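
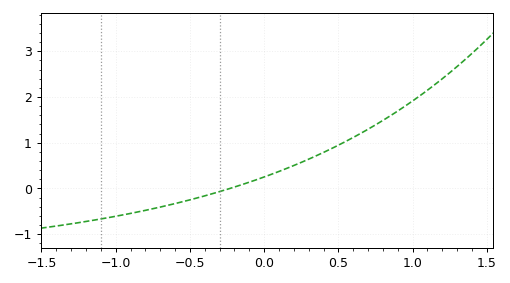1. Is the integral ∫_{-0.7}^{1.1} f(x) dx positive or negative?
positive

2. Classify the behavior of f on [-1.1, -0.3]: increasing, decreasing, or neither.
increasing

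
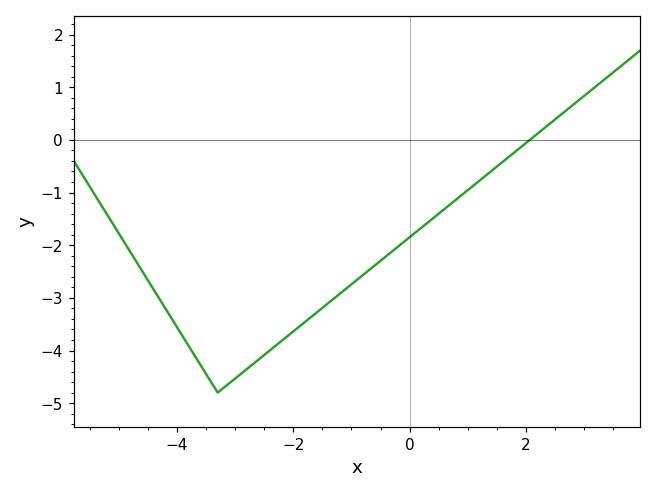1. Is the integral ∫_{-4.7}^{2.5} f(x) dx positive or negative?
negative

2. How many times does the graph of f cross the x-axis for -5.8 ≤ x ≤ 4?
1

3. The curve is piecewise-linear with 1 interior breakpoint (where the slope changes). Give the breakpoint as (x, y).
(-3.3, -4.8)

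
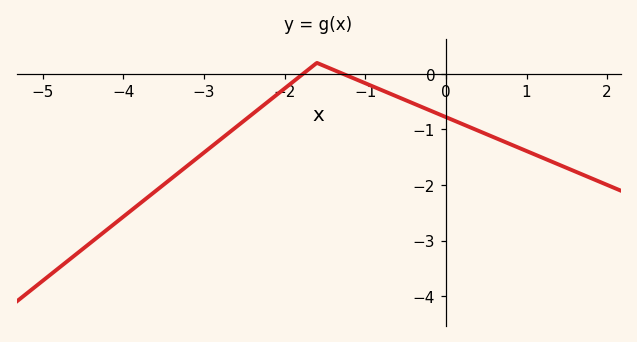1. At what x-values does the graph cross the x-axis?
-1.8, -1.3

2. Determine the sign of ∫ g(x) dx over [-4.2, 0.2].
negative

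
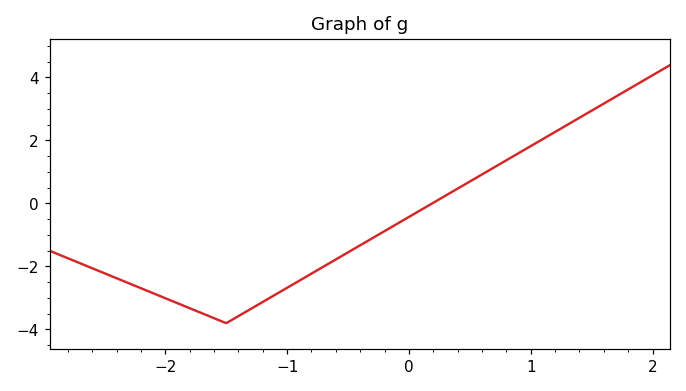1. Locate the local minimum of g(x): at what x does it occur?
-1.5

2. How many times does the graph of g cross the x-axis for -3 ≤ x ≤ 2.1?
1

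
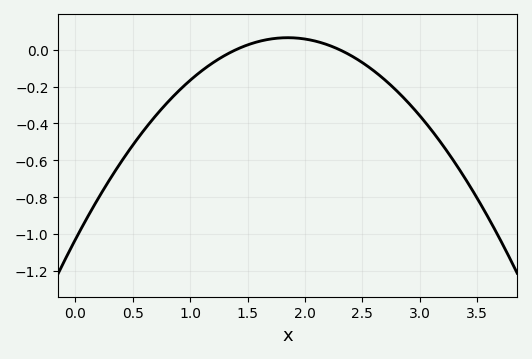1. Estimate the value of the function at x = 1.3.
-0.04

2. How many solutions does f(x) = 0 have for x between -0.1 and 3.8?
2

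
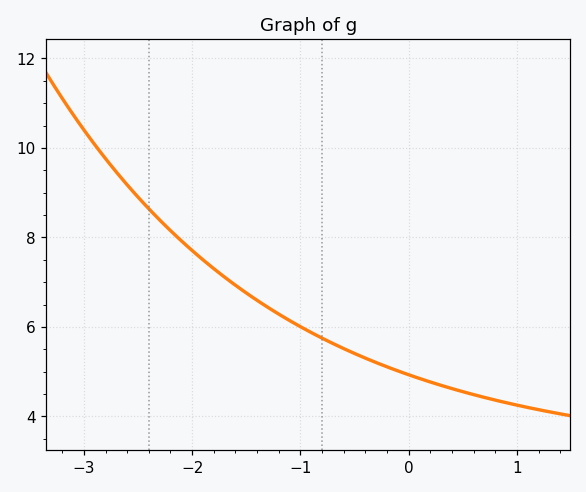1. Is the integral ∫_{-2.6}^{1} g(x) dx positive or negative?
positive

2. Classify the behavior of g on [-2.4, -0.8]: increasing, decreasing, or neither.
decreasing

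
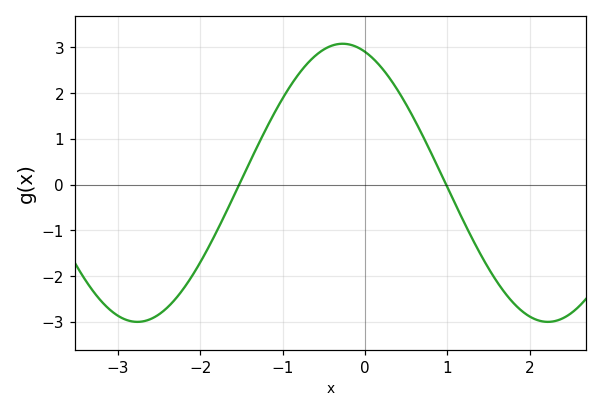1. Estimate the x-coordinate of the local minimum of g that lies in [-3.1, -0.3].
-2.8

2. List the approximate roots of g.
-1.5, 1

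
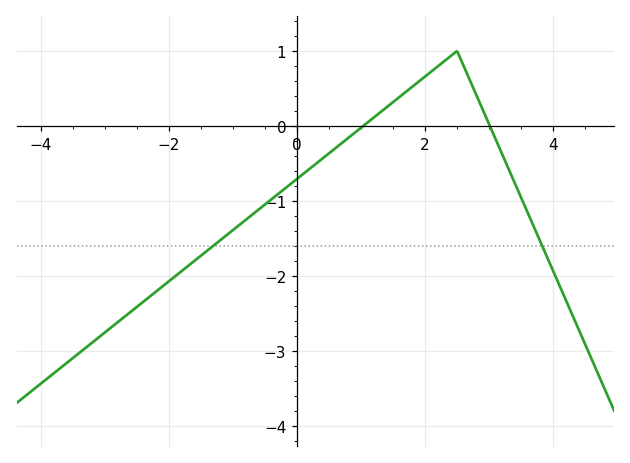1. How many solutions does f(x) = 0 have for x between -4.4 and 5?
2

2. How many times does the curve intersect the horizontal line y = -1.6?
2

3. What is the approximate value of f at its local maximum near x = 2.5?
0.998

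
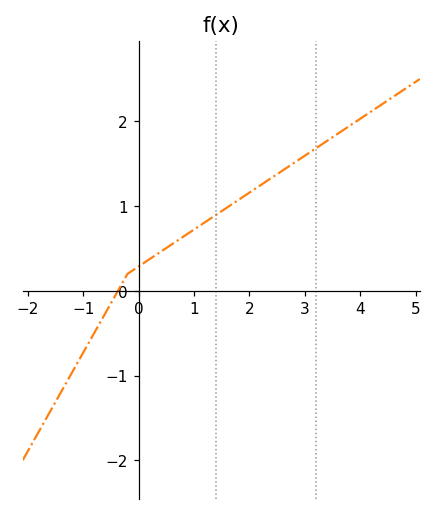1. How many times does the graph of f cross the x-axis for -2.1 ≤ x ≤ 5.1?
1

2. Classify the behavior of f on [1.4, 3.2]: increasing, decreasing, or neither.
increasing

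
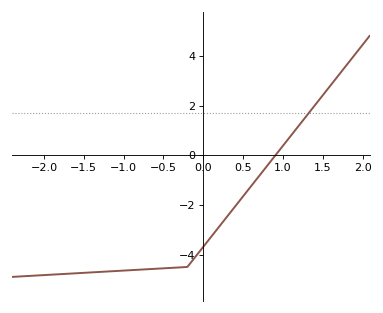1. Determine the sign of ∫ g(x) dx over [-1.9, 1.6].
negative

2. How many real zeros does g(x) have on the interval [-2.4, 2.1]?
1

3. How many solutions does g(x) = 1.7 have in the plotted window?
1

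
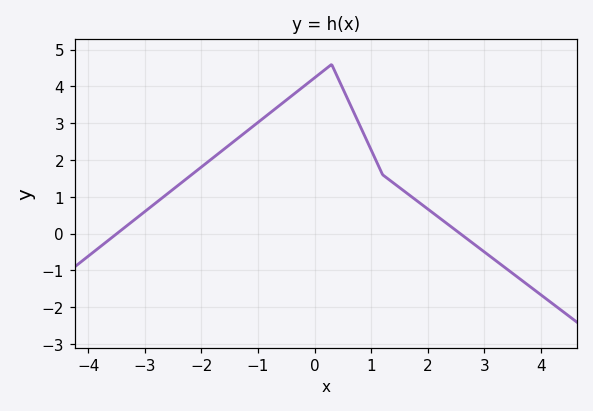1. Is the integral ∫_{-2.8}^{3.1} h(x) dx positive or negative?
positive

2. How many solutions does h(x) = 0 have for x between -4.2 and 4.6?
2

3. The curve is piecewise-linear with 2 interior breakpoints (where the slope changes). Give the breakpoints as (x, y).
(0.3, 4.6); (1.2, 1.6)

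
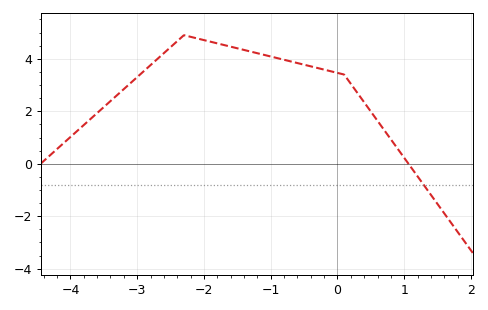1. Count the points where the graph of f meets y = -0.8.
1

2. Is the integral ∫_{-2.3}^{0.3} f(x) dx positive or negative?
positive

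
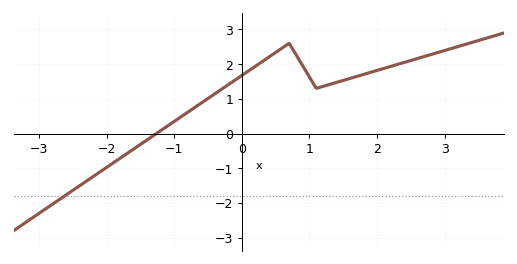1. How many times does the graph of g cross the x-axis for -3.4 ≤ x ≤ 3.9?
1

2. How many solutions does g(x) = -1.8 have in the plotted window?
1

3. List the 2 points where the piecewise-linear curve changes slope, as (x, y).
(0.7, 2.6); (1.1, 1.3)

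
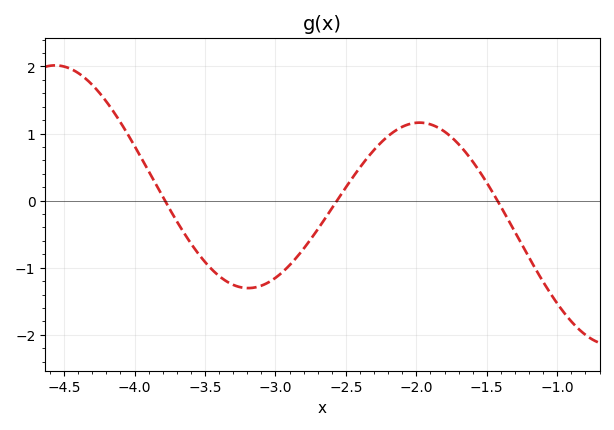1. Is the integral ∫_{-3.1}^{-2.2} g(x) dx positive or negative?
negative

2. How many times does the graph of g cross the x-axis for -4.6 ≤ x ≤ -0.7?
3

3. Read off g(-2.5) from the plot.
0.199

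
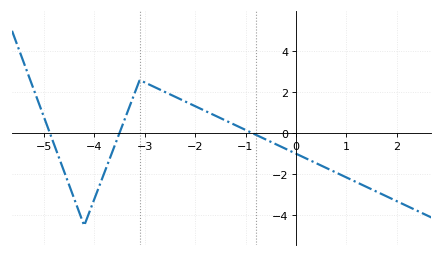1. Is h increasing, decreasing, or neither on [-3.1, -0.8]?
decreasing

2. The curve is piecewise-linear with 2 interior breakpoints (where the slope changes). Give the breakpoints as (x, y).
(-4.2, -4.5); (-3.1, 2.6)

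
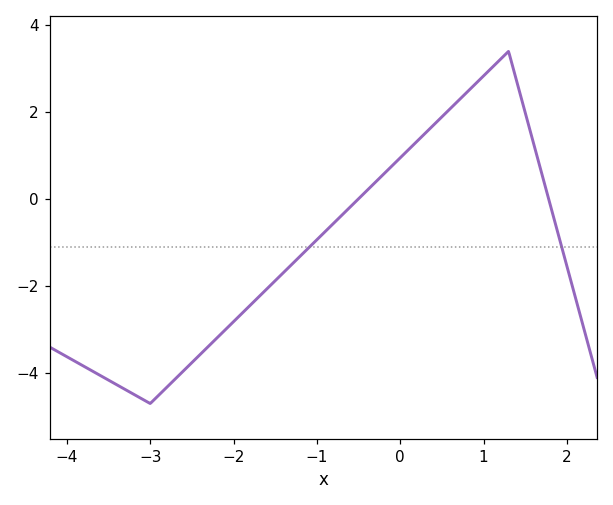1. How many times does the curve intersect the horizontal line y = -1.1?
2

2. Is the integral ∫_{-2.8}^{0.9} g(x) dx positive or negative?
negative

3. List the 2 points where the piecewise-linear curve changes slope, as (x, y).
(-3, -4.7); (1.3, 3.4)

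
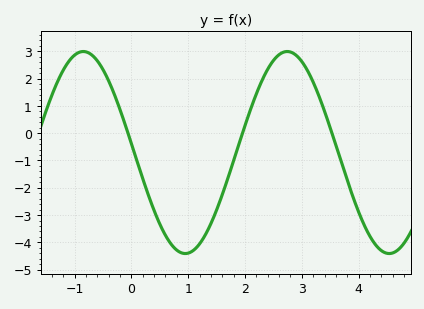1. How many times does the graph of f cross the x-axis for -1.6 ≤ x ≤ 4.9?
3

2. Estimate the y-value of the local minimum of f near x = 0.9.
-4.4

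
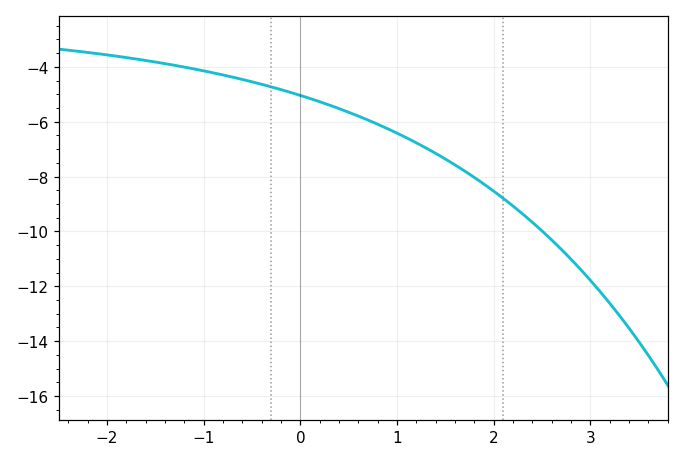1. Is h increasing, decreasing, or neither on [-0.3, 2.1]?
decreasing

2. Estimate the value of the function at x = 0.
-5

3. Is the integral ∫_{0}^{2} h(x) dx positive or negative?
negative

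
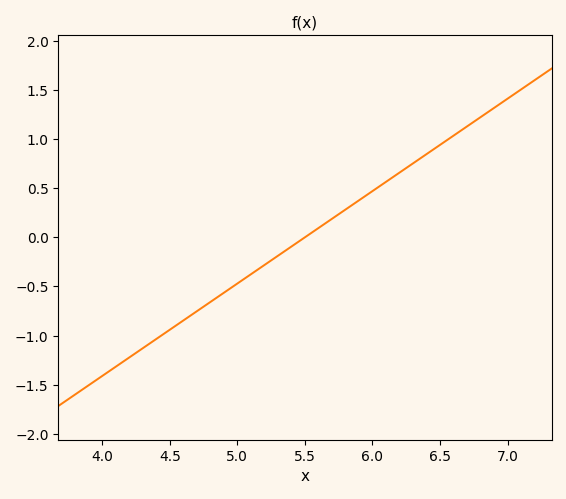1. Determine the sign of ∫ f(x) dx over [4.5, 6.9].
positive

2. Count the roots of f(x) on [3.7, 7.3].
1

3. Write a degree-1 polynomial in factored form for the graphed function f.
y = 0.94(x - 5.5)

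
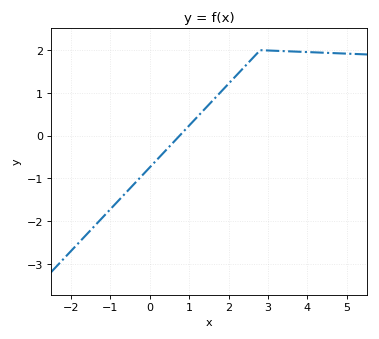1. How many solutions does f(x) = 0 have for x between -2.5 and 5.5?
1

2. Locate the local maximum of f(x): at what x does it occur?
2.8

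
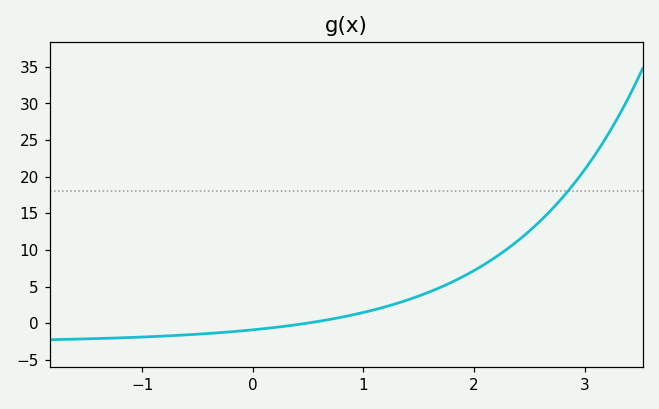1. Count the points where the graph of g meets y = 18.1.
1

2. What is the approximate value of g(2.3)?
10.1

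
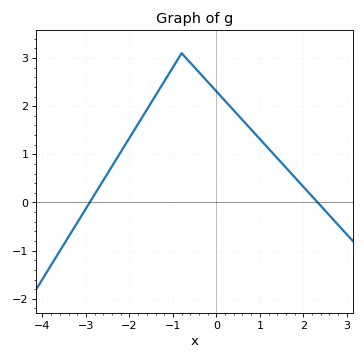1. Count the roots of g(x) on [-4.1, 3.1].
2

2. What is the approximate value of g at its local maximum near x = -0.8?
3.1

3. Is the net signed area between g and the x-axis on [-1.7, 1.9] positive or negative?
positive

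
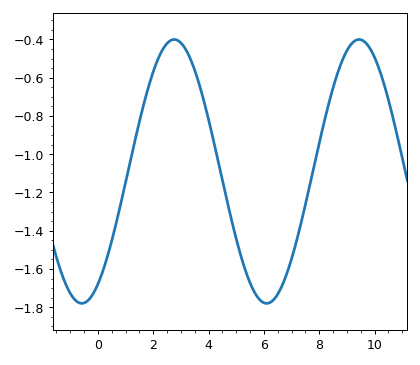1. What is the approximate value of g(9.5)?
-0.401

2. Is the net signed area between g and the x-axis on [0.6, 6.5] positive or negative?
negative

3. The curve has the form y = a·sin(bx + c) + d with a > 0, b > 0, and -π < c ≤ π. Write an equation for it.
y = 0.69sin(0.94x - 1.02) - 1.09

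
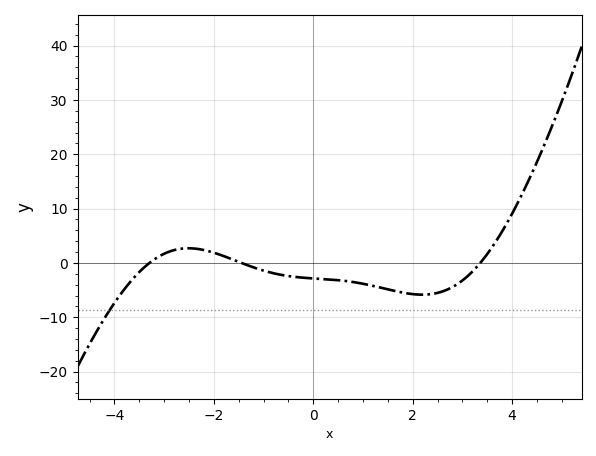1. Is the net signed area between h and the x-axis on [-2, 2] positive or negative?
negative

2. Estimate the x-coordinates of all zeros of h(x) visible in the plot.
-3.2, -1.4, 3.4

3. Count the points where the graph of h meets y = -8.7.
1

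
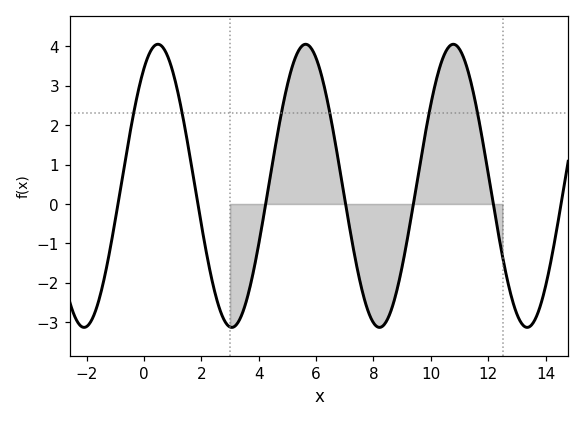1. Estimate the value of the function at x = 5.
3.03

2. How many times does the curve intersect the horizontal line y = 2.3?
6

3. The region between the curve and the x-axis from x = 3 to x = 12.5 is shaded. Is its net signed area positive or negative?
positive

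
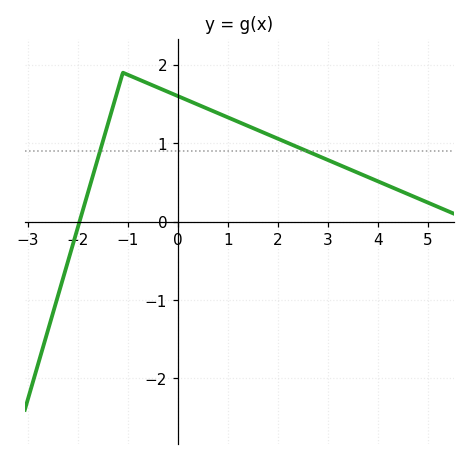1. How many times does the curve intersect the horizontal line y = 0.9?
2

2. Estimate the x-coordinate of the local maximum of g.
-1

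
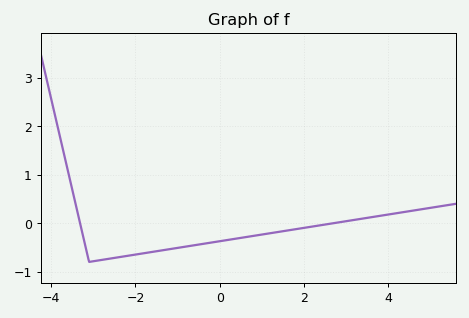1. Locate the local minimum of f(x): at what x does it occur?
-3.1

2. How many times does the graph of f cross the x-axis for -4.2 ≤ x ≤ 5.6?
2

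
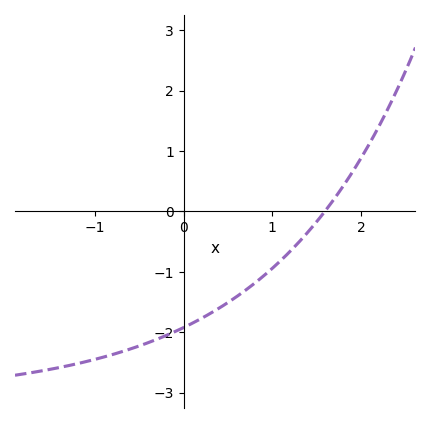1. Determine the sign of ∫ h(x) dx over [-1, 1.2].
negative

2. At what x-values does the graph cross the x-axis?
1.6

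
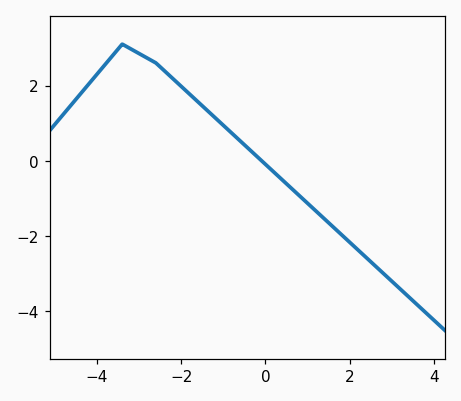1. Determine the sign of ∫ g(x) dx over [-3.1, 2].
positive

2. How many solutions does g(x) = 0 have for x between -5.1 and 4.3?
1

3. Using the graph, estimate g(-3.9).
2.43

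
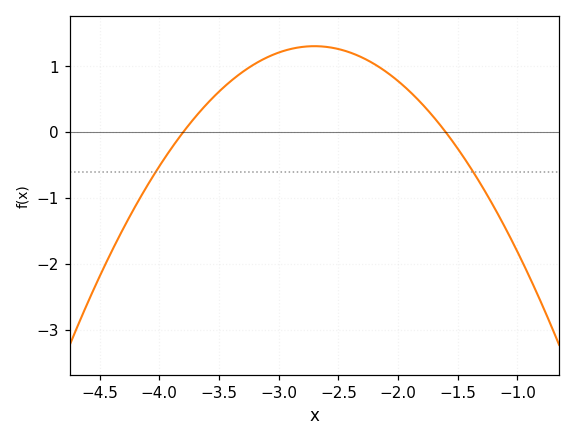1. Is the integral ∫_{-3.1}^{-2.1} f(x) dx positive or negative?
positive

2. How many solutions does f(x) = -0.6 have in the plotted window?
2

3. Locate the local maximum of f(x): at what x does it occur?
-2.7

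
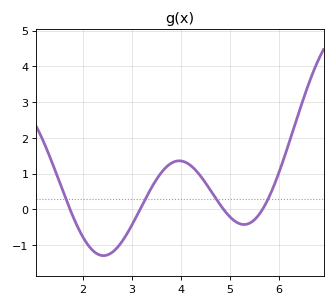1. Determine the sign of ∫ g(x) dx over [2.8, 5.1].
positive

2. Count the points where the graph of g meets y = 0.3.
4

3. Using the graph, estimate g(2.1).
-0.979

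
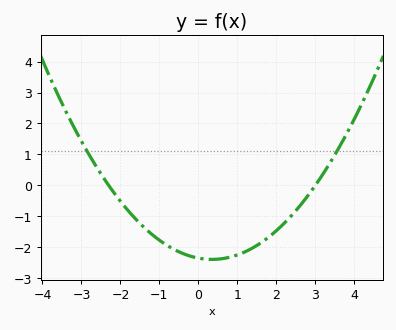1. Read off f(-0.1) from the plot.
-2.3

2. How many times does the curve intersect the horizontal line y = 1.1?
2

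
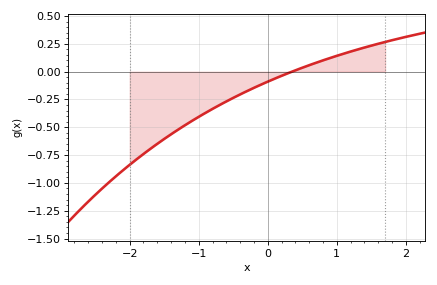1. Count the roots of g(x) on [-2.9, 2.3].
1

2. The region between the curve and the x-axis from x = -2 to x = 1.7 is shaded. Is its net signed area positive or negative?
negative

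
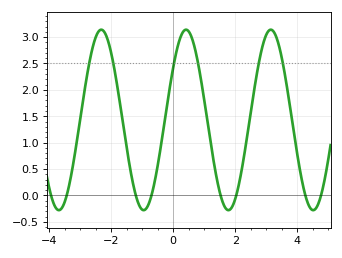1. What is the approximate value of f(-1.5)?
0.9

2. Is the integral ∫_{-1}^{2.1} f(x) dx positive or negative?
positive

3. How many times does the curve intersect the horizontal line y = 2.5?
6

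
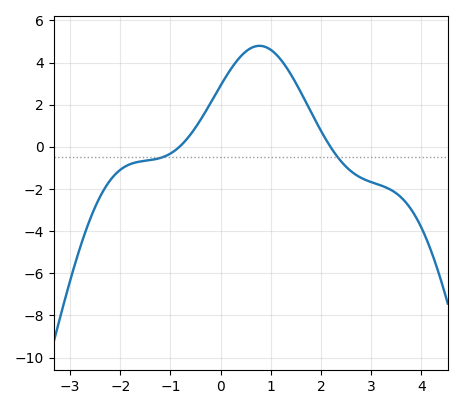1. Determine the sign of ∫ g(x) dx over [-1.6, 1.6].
positive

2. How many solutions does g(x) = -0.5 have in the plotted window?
2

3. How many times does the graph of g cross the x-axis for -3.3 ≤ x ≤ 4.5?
2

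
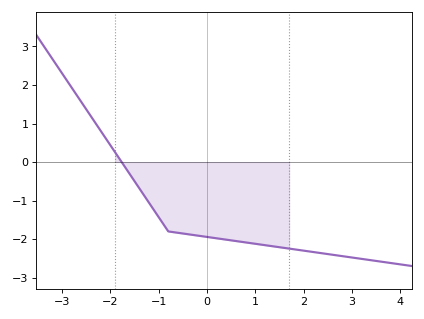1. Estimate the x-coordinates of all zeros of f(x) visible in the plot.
-1.76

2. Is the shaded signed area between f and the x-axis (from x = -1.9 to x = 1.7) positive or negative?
negative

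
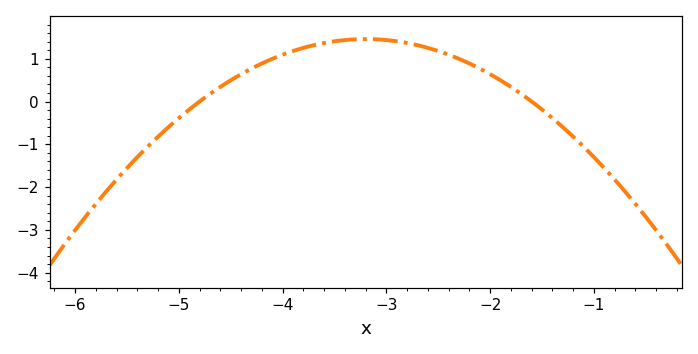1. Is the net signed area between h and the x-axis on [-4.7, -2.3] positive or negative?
positive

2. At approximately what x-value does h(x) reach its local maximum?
-3.2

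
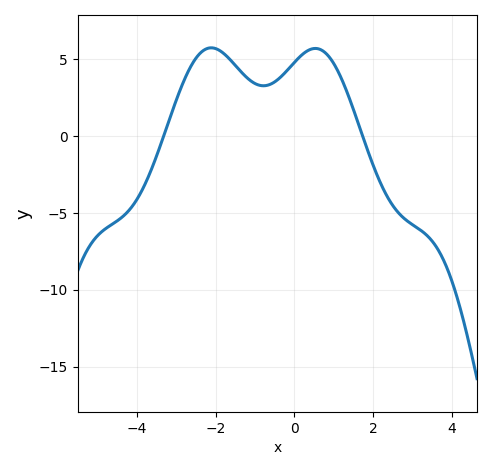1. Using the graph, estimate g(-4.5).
-5.5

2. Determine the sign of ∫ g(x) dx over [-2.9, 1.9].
positive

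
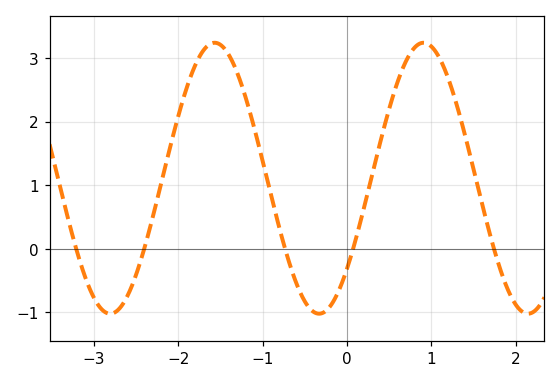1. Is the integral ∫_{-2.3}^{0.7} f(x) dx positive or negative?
positive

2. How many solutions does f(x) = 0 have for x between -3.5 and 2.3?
5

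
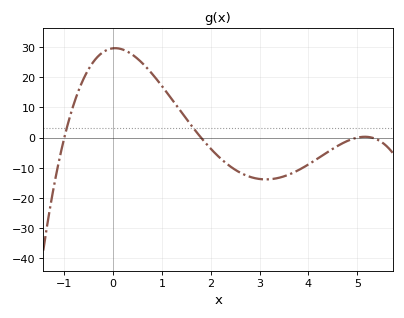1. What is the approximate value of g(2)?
-4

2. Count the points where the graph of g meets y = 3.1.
2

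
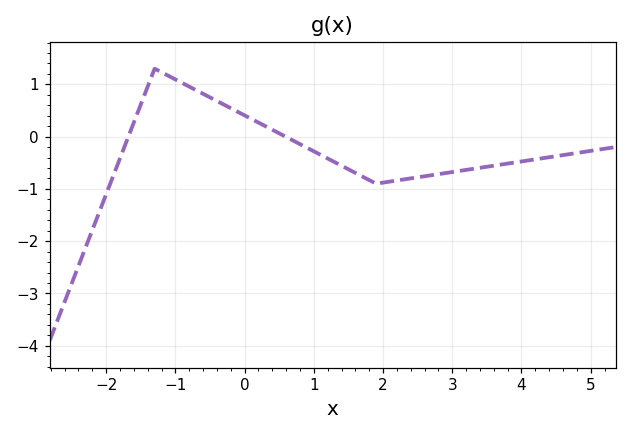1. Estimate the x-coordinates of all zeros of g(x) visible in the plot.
-1.6, 0.6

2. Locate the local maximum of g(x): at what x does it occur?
-1.2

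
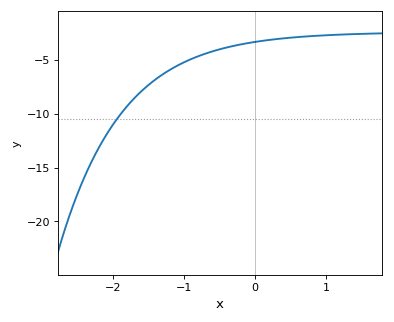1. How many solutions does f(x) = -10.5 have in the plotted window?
1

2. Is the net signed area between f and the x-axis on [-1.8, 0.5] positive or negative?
negative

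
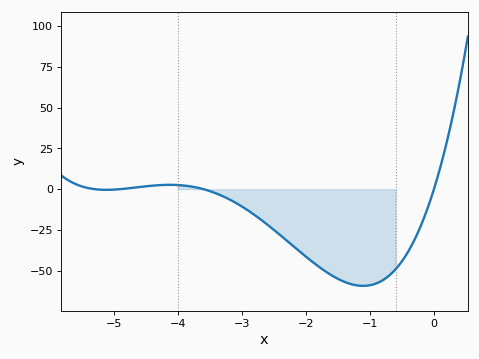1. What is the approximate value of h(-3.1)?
-8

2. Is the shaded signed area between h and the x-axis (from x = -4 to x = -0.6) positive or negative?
negative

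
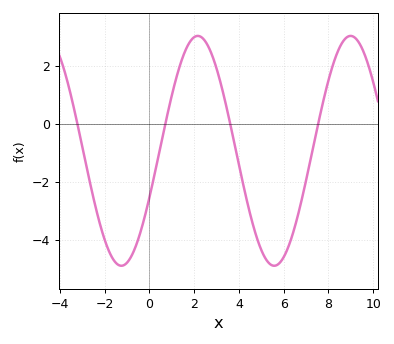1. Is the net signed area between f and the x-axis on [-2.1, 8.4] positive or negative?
negative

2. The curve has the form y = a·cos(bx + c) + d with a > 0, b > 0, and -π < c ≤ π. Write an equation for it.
y = 3.96cos(0.92x - 1.99) - 0.94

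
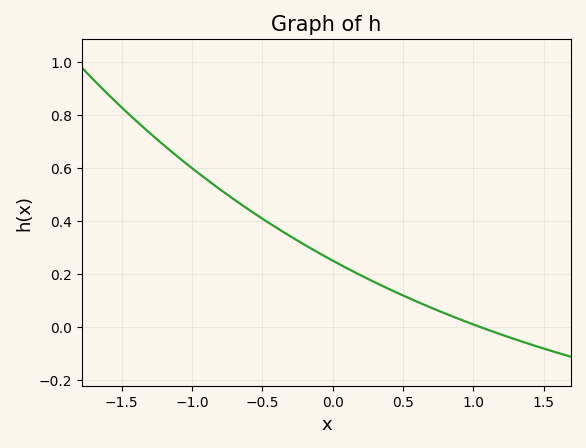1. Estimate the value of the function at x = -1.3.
0.732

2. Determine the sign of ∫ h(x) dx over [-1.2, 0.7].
positive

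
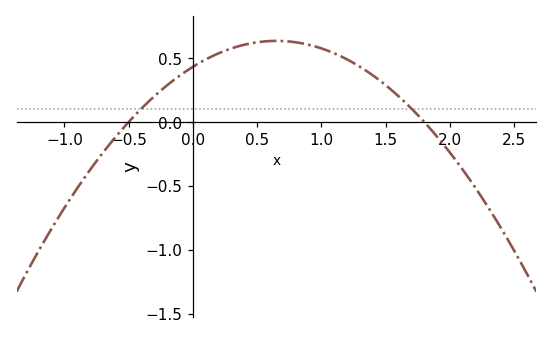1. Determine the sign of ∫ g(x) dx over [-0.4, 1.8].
positive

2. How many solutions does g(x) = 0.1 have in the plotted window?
2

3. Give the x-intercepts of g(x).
-0.5, 1.8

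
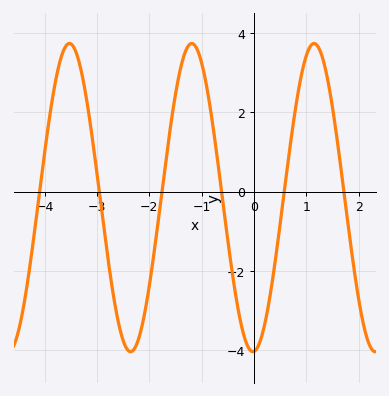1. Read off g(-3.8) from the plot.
2.72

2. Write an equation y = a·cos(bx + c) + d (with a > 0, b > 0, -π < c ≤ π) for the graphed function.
y = 3.88cos(2.69x - 3.08) - 0.15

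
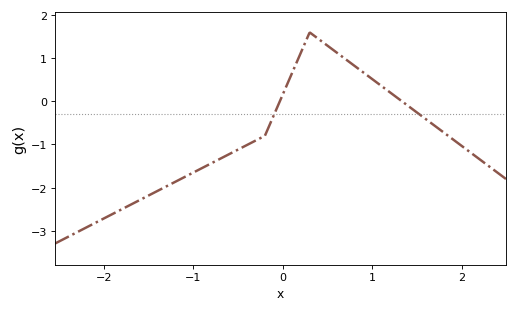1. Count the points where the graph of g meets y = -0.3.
2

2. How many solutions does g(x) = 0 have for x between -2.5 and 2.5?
2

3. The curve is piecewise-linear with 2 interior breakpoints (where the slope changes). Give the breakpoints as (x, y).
(-0.2, -0.8); (0.3, 1.6)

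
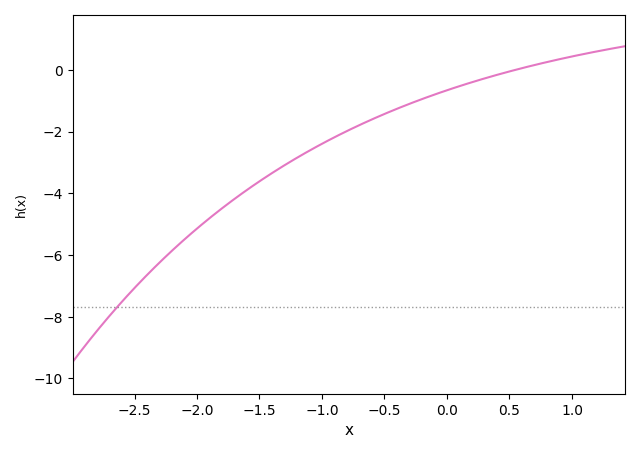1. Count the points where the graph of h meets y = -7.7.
1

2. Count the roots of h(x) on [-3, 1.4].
1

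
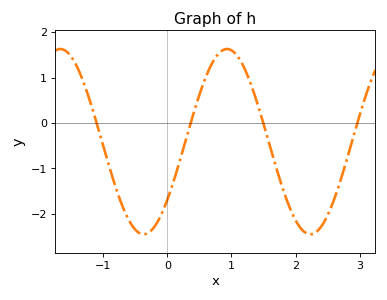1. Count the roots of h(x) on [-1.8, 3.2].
4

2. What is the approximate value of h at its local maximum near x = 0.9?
1.6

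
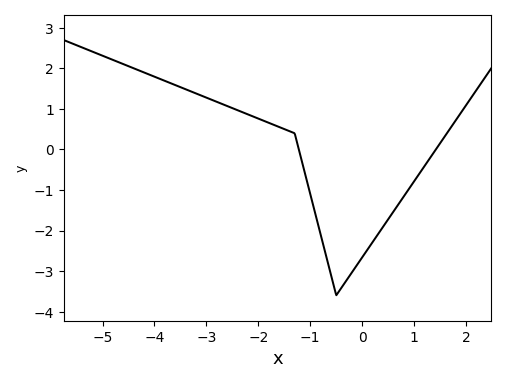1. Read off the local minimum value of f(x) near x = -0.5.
-3.6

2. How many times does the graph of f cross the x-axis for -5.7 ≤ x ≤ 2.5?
2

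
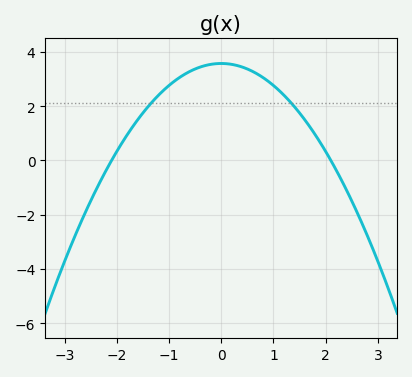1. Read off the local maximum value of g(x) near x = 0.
3.57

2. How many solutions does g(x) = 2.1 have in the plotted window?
2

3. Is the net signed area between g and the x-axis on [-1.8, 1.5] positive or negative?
positive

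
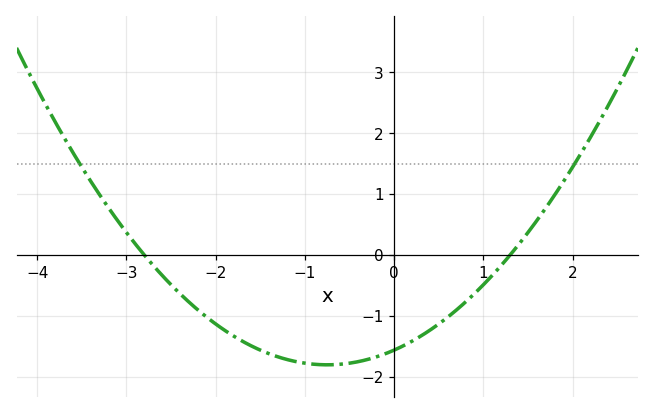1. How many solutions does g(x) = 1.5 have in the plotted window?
2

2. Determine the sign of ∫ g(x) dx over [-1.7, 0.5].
negative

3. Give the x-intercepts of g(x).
-2.8, 1.3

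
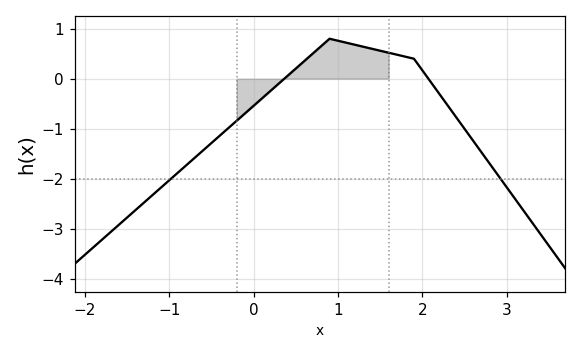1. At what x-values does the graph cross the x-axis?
0.4, 2.1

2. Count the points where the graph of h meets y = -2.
2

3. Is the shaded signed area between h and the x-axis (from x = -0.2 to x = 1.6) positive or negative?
positive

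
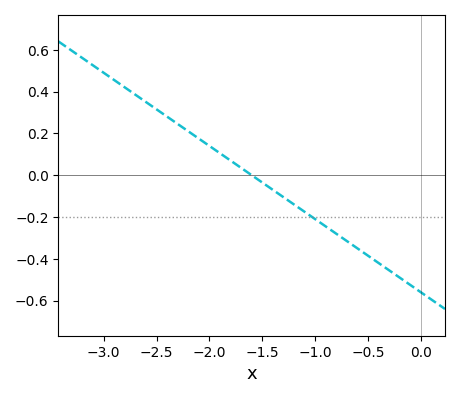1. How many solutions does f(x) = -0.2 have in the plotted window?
1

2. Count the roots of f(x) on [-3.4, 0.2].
1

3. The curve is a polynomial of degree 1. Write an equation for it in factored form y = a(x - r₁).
y = -0.35(x + 1.6)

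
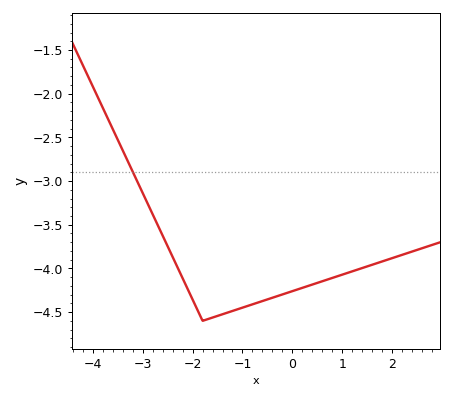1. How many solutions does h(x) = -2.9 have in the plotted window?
1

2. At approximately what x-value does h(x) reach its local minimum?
-1.8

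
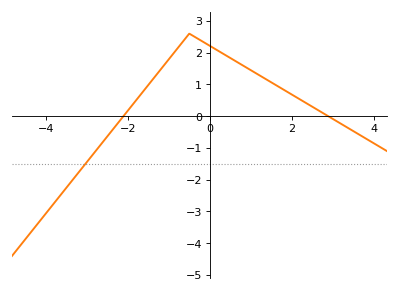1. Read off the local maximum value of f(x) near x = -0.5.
2.6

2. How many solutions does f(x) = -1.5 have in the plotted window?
1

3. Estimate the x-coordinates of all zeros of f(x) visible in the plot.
-2.11, 2.89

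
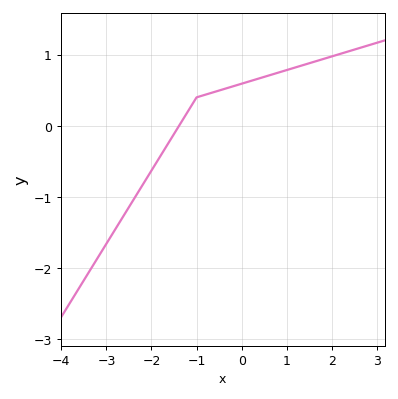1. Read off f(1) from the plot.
0.783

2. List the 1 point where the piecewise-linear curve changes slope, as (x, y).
(-1, 0.4)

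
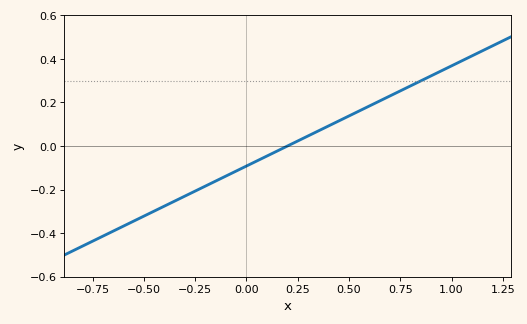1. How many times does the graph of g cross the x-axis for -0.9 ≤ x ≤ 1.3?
1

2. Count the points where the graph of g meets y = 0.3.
1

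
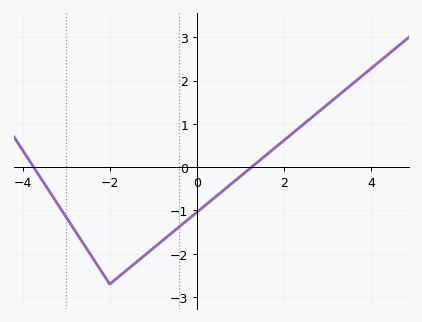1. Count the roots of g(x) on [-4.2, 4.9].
2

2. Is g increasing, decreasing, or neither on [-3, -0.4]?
neither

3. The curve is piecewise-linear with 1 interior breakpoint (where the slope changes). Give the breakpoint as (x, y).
(-2, -2.7)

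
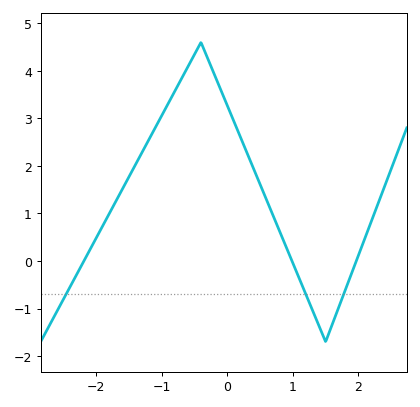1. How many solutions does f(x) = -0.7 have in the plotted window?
3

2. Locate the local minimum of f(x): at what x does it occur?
1.5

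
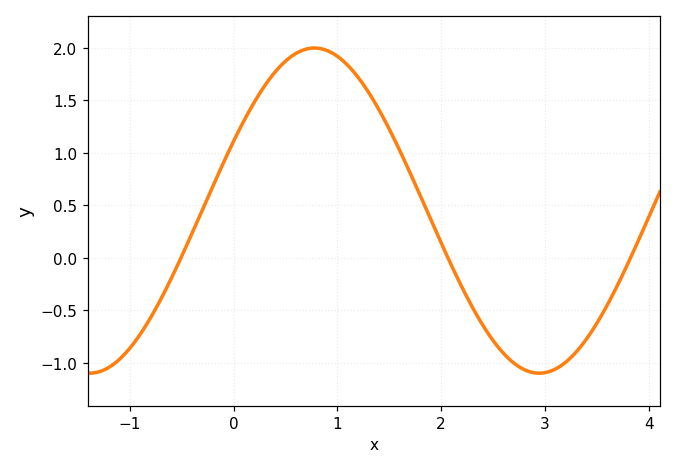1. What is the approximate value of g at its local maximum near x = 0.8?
2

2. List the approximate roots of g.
-0.507, 2.07, 3.83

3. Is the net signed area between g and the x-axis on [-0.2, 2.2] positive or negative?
positive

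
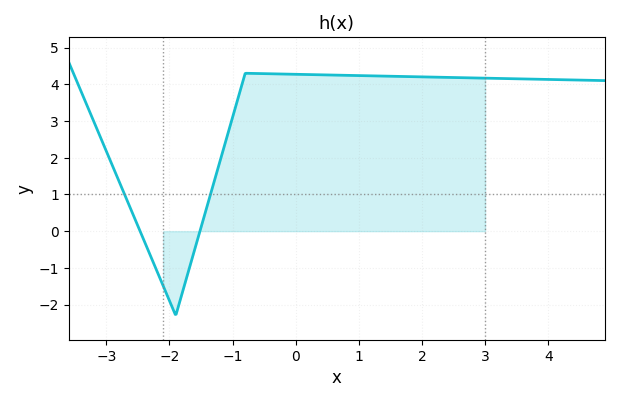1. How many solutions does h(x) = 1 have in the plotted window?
2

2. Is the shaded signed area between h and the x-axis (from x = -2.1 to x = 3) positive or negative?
positive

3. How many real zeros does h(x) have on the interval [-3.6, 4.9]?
2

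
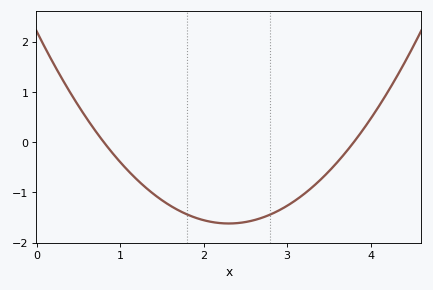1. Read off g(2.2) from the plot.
-1.6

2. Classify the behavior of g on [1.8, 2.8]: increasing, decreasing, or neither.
neither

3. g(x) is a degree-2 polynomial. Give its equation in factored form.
y = 0.72(x - 0.8)(x - 3.8)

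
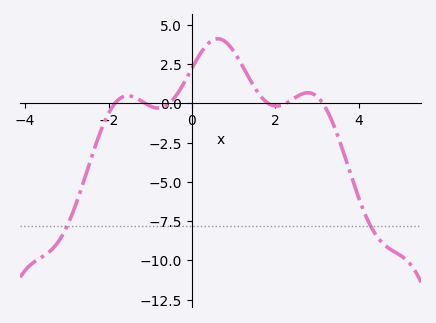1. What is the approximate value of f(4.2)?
-7.4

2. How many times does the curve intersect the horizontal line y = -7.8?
2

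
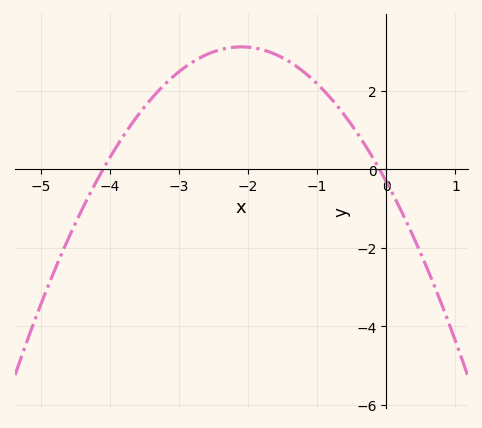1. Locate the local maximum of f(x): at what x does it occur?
-2.1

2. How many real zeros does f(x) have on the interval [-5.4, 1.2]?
2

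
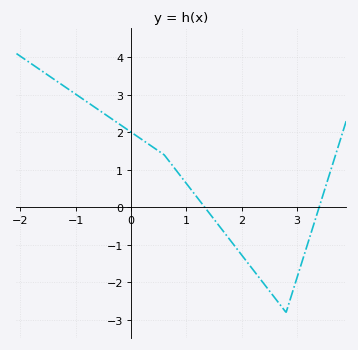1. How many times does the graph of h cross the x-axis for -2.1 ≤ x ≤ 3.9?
2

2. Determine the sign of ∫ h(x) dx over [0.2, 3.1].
negative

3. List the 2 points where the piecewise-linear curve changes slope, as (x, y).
(0.6, 1.4); (2.8, -2.8)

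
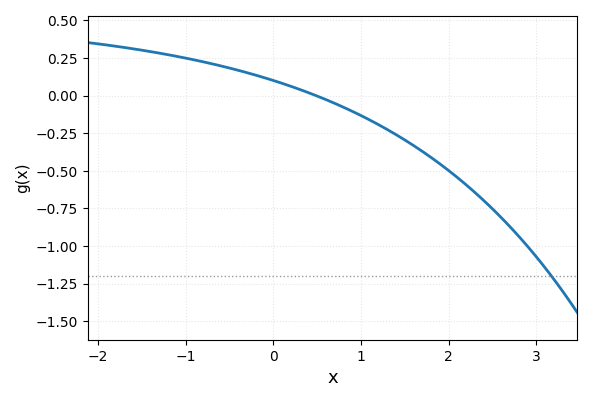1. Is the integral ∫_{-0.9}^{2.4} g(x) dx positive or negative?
negative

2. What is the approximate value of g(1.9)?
-0.454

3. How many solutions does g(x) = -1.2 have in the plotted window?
1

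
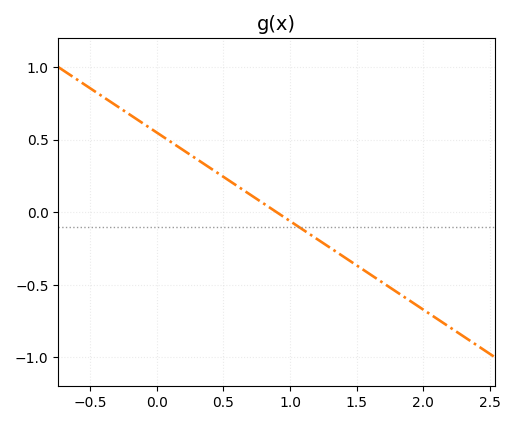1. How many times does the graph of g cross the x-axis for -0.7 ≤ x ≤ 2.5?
1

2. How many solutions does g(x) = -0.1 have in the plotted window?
1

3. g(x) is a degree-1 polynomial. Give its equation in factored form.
y = -0.61(x - 0.9)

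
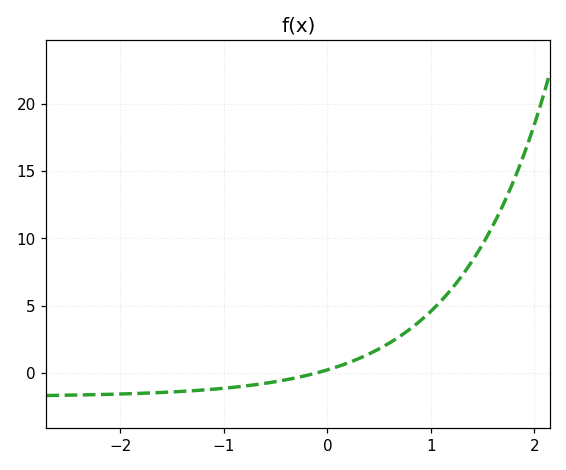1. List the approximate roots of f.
-0.1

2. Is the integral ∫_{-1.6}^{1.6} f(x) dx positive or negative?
positive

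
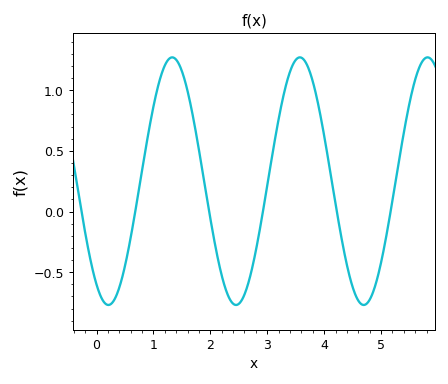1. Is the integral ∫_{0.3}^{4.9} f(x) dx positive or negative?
positive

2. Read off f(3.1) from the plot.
0.497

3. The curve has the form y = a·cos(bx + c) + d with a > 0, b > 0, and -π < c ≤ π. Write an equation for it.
y = 1.02cos(2.8x + 2.56) + 0.25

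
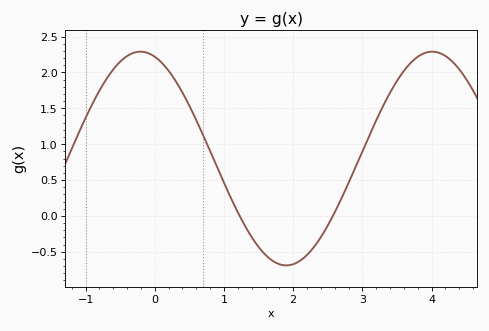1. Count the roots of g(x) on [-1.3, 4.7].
2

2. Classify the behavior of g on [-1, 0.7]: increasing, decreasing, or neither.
neither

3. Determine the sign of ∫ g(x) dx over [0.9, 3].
negative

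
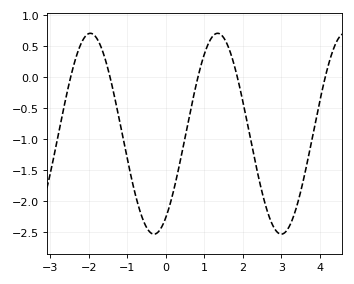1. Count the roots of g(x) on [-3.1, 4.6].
5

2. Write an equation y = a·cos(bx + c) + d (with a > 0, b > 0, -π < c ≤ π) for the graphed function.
y = 1.62cos(1.9x - 2.6) - 0.91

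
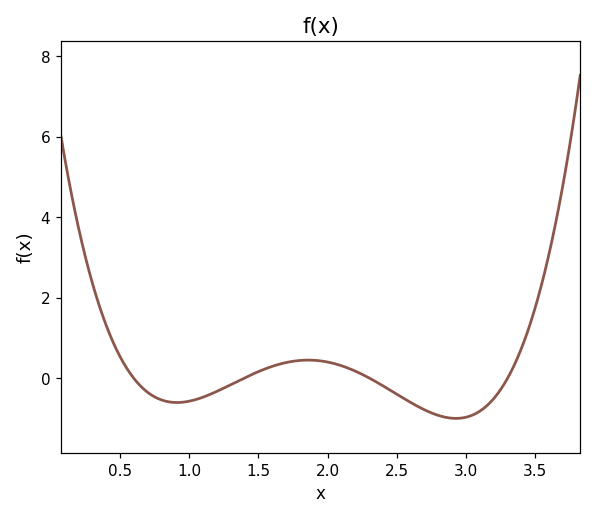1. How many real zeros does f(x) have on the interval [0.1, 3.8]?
4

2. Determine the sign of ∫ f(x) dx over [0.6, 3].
negative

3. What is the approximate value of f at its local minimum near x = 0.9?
-0.6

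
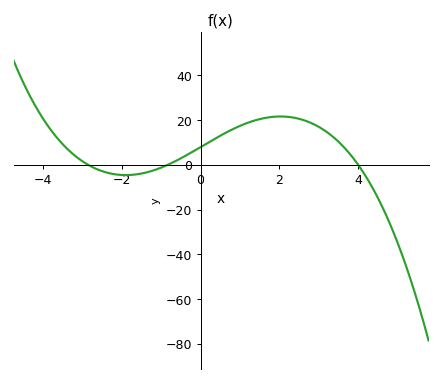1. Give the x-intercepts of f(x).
-2.85, -0.834, 4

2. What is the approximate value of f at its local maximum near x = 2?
21.6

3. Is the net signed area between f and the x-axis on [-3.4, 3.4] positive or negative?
positive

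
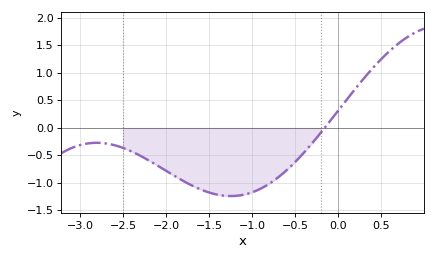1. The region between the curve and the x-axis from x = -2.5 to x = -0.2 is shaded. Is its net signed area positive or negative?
negative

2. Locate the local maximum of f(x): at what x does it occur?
-2.8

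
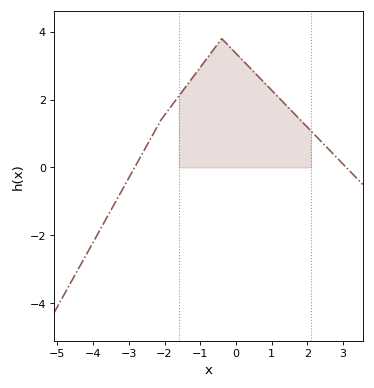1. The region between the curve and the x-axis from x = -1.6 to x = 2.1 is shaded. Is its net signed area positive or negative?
positive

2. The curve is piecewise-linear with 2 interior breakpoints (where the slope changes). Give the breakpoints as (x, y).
(-2.1, 1.4); (-0.4, 3.8)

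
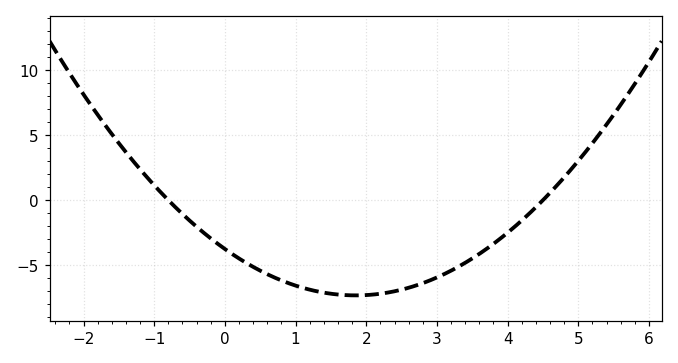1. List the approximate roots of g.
-0.8, 4.4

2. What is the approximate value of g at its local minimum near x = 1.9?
-7.5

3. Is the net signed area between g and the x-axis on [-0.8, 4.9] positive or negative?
negative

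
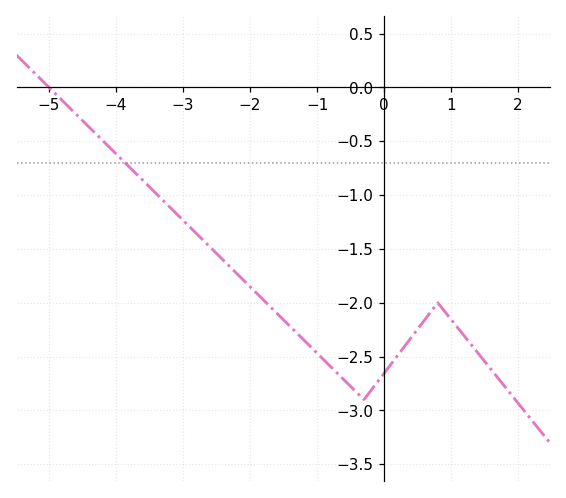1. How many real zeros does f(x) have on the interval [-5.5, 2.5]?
1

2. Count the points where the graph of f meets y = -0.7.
1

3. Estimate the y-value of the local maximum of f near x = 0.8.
-2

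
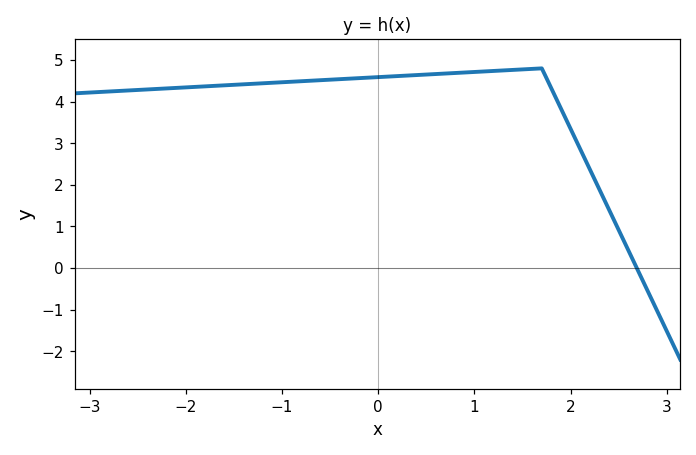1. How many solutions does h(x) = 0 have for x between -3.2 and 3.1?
1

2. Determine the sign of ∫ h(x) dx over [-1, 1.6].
positive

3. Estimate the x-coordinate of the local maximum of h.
1.7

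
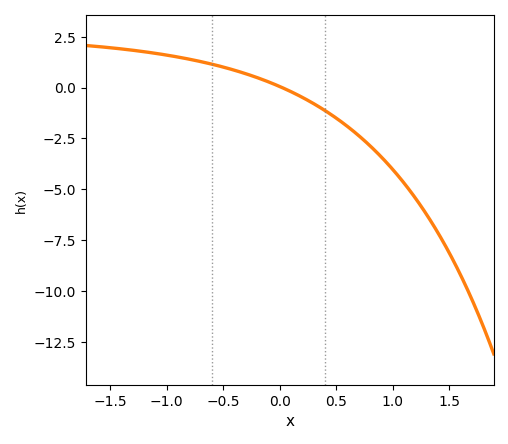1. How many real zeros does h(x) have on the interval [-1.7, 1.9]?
1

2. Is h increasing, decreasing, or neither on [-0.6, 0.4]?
decreasing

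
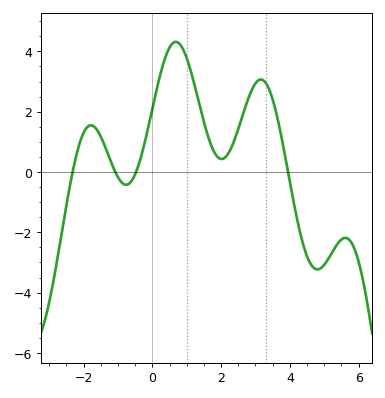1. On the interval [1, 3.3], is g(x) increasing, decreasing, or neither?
neither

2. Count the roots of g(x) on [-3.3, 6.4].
4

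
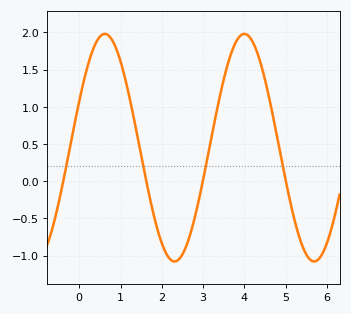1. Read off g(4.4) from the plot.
1.57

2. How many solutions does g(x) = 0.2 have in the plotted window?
4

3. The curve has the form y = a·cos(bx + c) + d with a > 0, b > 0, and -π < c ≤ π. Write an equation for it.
y = 1.53cos(1.86x - 1.15) + 0.45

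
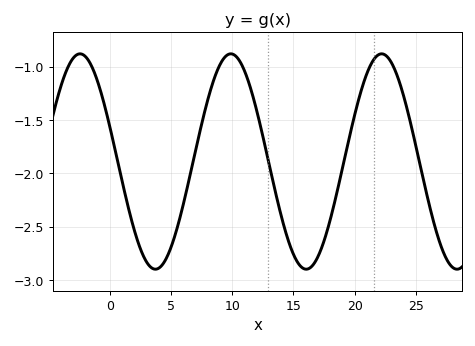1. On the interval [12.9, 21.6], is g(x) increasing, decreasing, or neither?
neither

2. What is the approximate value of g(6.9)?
-1.84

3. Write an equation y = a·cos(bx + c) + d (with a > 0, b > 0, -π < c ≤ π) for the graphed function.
y = 1.01cos(0.51x + 1.24) - 1.89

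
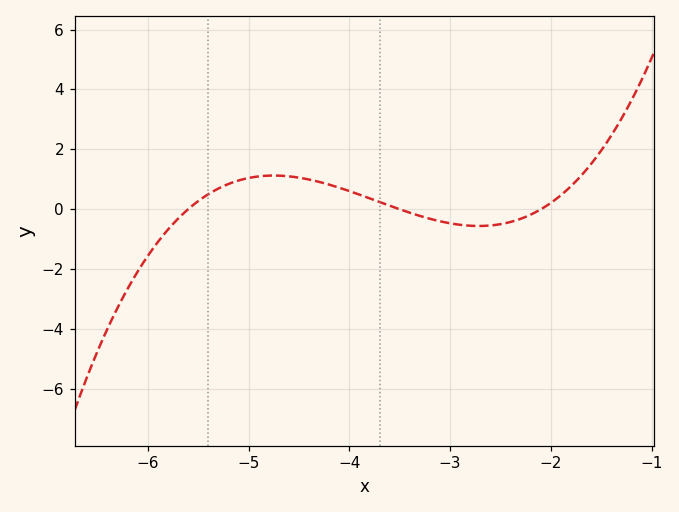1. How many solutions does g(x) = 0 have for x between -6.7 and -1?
3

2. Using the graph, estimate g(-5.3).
0.6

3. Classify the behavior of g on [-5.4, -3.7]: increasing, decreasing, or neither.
neither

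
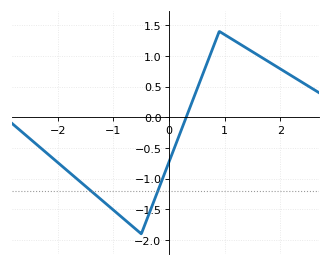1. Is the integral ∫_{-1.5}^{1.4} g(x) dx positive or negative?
negative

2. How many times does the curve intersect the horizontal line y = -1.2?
2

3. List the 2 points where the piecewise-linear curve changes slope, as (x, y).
(-0.5, -1.9); (0.9, 1.4)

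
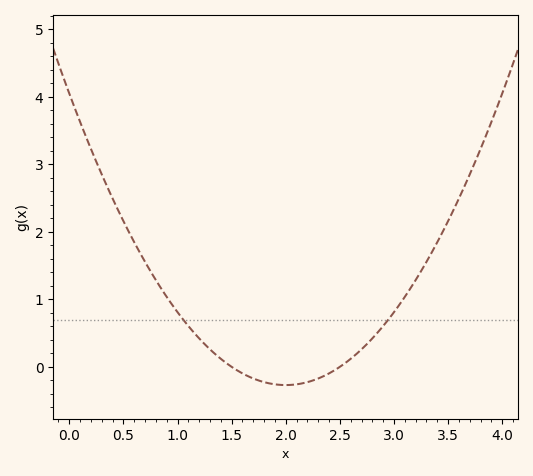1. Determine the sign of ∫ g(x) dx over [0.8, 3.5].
positive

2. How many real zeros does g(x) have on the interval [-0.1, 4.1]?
2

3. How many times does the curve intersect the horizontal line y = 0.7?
2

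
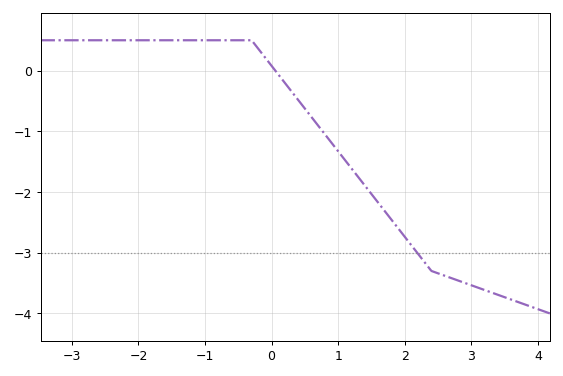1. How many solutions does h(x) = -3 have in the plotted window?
1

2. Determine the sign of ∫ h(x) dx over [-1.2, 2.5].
negative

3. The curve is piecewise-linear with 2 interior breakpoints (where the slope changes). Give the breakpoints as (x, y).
(-0.3, 0.5); (2.4, -3.3)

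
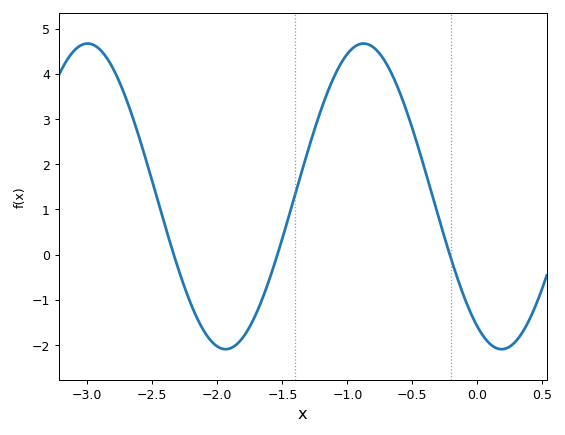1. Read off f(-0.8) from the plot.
4.59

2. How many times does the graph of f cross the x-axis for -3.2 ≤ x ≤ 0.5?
3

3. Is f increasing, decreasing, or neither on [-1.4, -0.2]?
neither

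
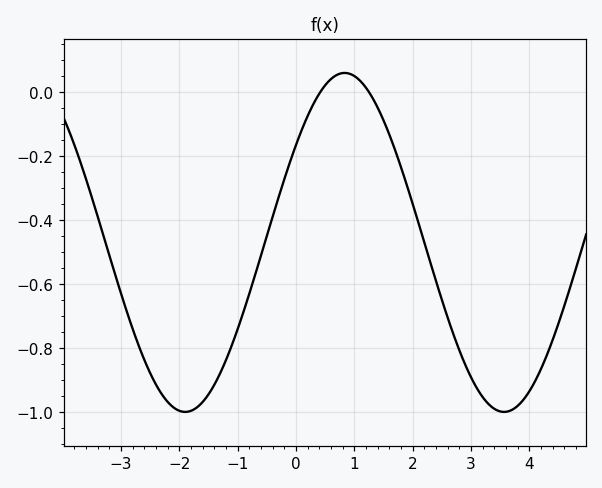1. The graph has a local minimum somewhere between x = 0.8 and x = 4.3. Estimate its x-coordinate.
3.6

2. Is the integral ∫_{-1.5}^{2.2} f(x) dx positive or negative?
negative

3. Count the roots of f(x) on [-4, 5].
2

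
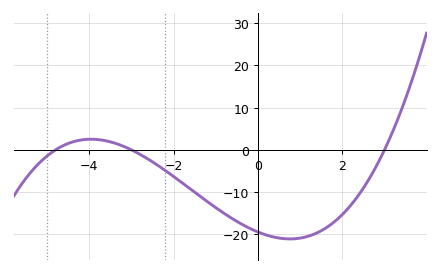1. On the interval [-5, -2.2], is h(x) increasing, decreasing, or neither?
neither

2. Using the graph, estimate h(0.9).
-21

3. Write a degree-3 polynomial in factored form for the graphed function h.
y = 0.45(x + 4.8)(x + 3)(x - 3)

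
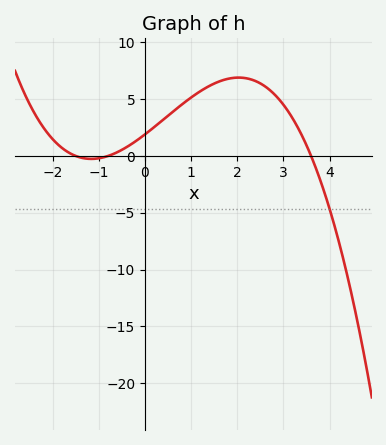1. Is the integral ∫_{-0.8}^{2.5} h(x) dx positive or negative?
positive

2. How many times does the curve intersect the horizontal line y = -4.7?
1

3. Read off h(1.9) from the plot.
6.87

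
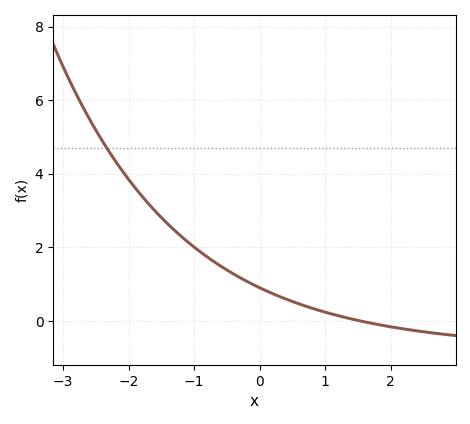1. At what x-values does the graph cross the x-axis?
1.5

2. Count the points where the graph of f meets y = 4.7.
1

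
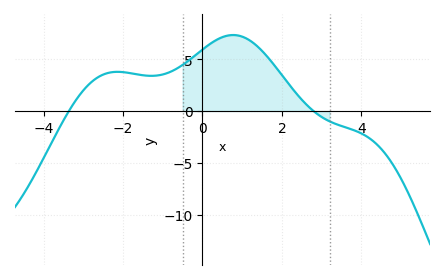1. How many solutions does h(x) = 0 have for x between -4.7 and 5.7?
2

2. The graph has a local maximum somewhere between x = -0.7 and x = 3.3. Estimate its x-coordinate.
0.8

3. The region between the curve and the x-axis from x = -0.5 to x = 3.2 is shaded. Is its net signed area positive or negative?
positive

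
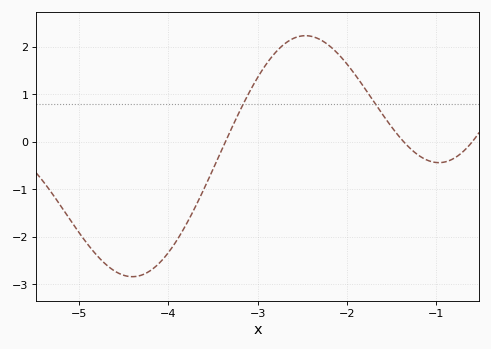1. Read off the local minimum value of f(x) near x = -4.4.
-2.8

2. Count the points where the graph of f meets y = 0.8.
2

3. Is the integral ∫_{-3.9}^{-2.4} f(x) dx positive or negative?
positive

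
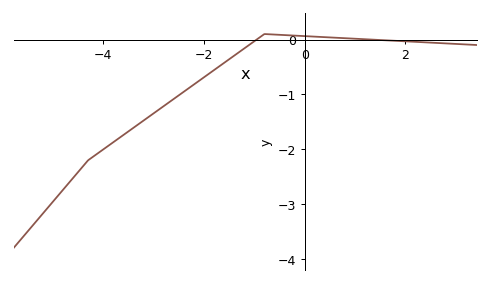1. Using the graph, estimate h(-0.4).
0.081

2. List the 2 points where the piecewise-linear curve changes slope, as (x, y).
(-4.3, -2.2); (-0.8, 0.1)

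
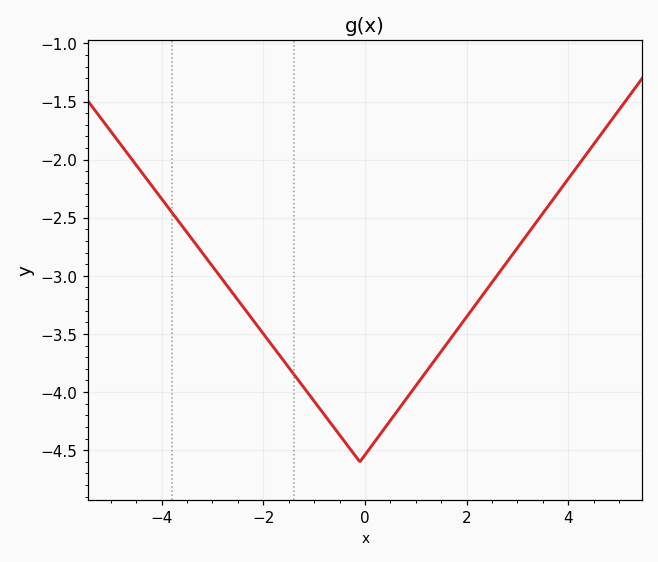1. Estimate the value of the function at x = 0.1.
-4.48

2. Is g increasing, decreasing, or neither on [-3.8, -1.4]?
decreasing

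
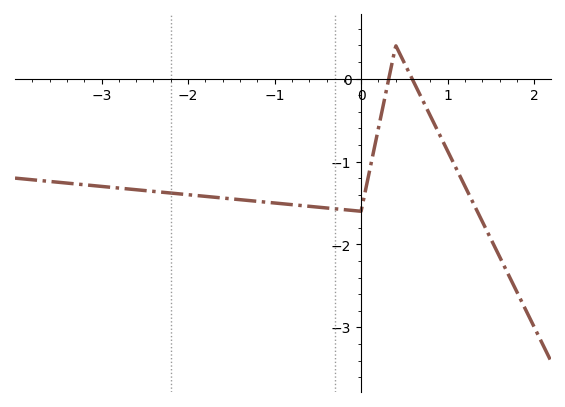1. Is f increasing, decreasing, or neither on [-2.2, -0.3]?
decreasing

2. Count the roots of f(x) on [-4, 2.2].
2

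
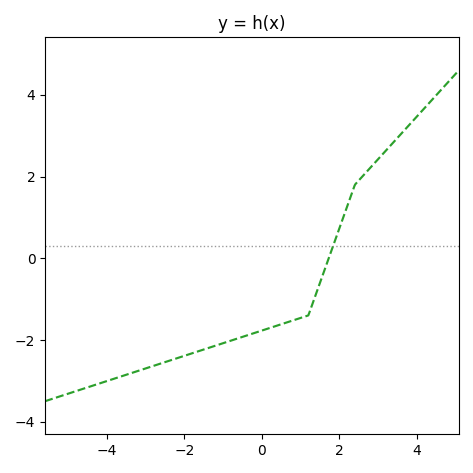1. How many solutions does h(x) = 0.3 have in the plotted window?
1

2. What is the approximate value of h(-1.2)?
-2.2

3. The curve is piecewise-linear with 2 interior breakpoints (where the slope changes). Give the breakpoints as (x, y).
(1.2, -1.4); (2.4, 1.8)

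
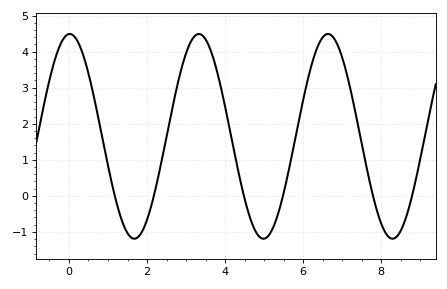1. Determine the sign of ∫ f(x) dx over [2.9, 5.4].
positive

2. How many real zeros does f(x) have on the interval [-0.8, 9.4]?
6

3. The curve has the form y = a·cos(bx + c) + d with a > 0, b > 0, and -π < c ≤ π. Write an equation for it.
y = 2.84cos(1.9x - 0.04) + 1.65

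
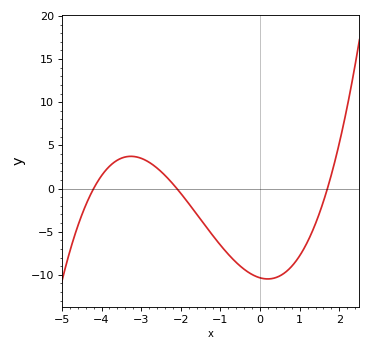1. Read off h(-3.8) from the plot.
2.58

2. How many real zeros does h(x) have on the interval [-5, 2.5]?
3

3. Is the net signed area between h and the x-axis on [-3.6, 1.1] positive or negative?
negative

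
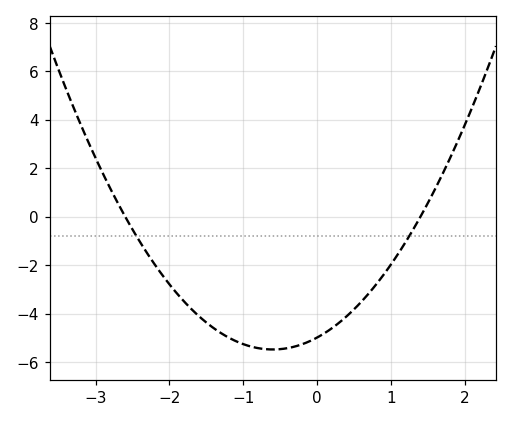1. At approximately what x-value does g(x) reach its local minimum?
-0.6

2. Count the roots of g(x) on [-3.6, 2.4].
2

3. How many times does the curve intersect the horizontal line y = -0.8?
2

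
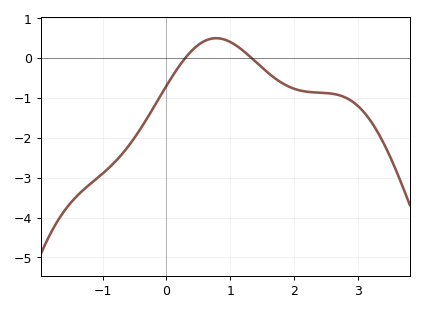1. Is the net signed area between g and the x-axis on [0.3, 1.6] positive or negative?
positive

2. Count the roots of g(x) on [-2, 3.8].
2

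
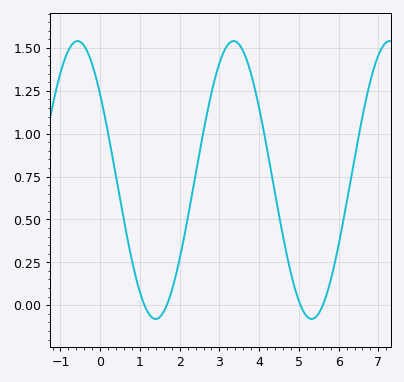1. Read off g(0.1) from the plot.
1.12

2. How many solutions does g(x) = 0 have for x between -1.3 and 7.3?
4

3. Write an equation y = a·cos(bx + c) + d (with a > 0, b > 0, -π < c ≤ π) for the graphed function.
y = 0.81cos(1.6x + 0.91) + 0.73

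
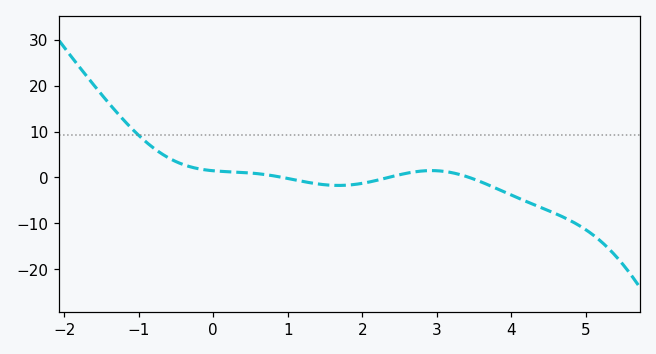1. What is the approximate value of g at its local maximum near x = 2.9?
2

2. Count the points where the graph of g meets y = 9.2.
1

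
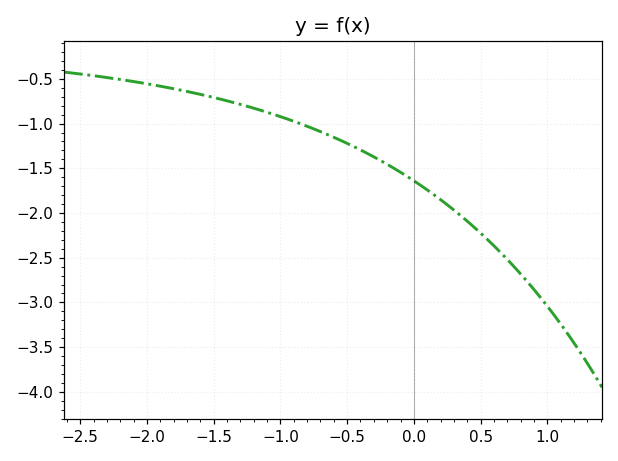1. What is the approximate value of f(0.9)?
-2.86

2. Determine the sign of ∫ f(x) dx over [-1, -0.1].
negative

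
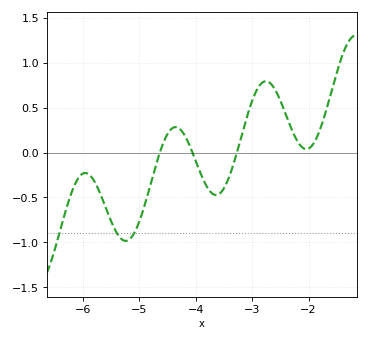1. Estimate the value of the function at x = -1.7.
0.446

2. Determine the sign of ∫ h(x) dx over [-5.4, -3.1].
negative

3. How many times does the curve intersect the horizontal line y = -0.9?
3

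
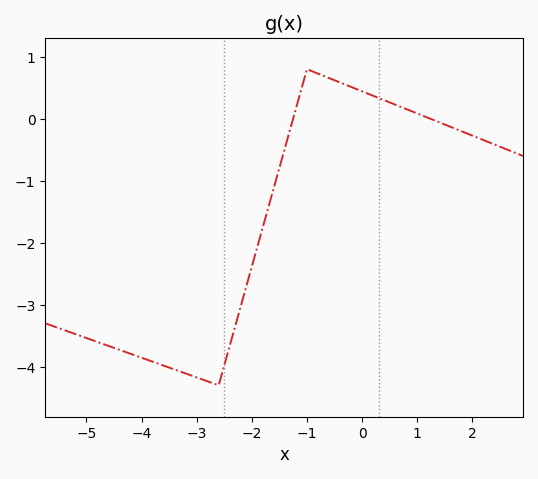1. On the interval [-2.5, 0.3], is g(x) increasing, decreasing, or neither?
neither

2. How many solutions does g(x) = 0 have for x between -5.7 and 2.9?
2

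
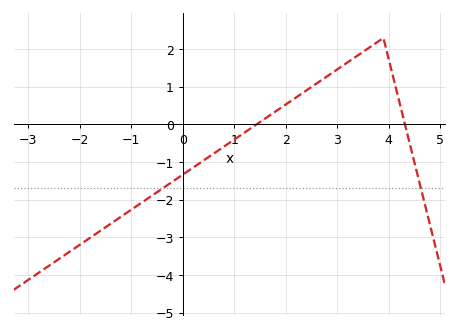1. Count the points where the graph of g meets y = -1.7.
2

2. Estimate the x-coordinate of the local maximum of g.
3.9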